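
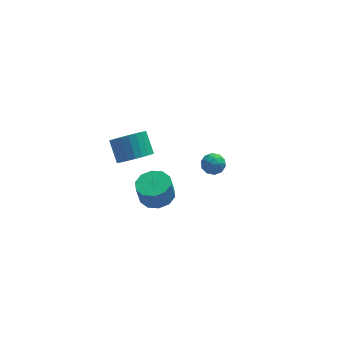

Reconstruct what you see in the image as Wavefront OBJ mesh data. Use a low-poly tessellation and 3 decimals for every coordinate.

v -3.419 -2.6 1.94
v -2.963 -3.362 1.995
v -3.165 -3.403 3.096
v -3.621 -2.64 3.04
v -2.611 -2.947 2.075
v -2.813 -2.988 3.175
v -2.568 -2.4 2.103
v -2.769 -2.44 3.204
v -2.849 -1.928 2.069
v -3.051 -1.969 3.17
v -3.349 -1.714 1.985
v -3.55 -1.754 3.086
v -3.875 -1.837 1.884
v -4.077 -1.878 2.985
v -4.227 -2.252 1.805
v -4.429 -2.293 2.905
v -4.271 -2.8 1.776
v -4.472 -2.84 2.877
v -3.989 -3.271 1.81
v -4.191 -3.312 2.911
v -3.49 -3.486 1.894
v -3.691 -3.526 2.995
v 0.208 3.05 -1.519
v 0.842 2.81 -1.604
v -0.202 2.05 -1.756
v 0.432 1.81 -1.841
v 0.214 1.986 -1.217
v 0.468 2.604 -1.071
v 0.172 2.256 -2.289
v 0.426 2.874 -2.143
v 0.82 2.319 -2.08
v 0.846 2.152 -1.418
v -0.206 2.708 -1.942
v -0.18 2.541 -1.28
v 0.561 3.017 -1.541
v 0.079 1.843 -1.819
v -0.049 1.946 -1.452
v 0.324 1.805 -1.502
v 0.341 2.896 -1.228
v 0.714 2.755 -1.278
v 0.344 2.271 -1.05
v -0.074 2.105 -2.082
v 0.299 1.964 -2.132
v 0.316 3.055 -1.858
v 0.689 2.914 -1.908
v 0.296 2.589 -2.31
v 0.921 2.588 -1.871
v 0.68 2.001 -2.01
v 0.527 2.263 -2.273
v 0.676 2.626 -2.187
v 0.936 2.49 -1.482
v 0.695 1.902 -1.62
v 0.567 2.006 -1.254
v 0.716 2.369 -1.168
v 0.923 2.202 -1.761
v -0.055 2.958 -1.74
v -0.296 2.37 -1.878
v -0.076 2.491 -2.192
v 0.073 2.854 -2.106
v -0.04 2.859 -1.35
v -0.281 2.272 -1.489
v -0.036 2.234 -1.173
v 0.113 2.597 -1.087
v -0.283 2.658 -1.599
v -3.605 3.149 -1.198
v -3.175 3.801 -1.79
v -3.404 4.803 -0.853
v -3.835 4.151 -0.262
v -3.539 3.825 -1.905
v -3.768 4.827 -0.968
v -3.913 3.747 -1.912
v -4.142 4.748 -0.975
v -4.24 3.577 -1.811
v -4.469 4.578 -0.874
v -4.471 3.342 -1.616
v -4.7 4.343 -0.679
v -4.57 3.078 -1.358
v -4.799 4.079 -0.421
v -4.522 2.825 -1.075
v -4.751 3.826 -0.139
v -4.334 2.621 -0.812
v -4.564 3.622 0.125
v -4.036 2.497 -0.607
v -4.265 3.499 0.33
v -3.672 2.473 -0.492
v -3.901 3.475 0.445
v -3.298 2.552 -0.485
v -3.527 3.553 0.452
v -2.971 2.722 -0.586
v -3.2 3.723 0.351
v -2.74 2.957 -0.781
v -2.969 3.958 0.156
v -2.641 3.221 -1.039
v -2.87 4.222 -0.102
v -2.689 3.474 -1.321
v -2.918 4.475 -0.385
v -2.876 3.678 -1.585
v -3.106 4.679 -0.648
f 2 1 5
f 2 5 3
f 3 5 6
f 3 6 4
f 5 1 7
f 5 7 6
f 6 7 8
f 6 8 4
f 7 1 9
f 7 9 8
f 8 9 10
f 8 10 4
f 9 1 11
f 9 11 10
f 10 11 12
f 10 12 4
f 11 1 13
f 11 13 12
f 12 13 14
f 12 14 4
f 13 1 15
f 13 15 14
f 14 15 16
f 14 16 4
f 15 1 17
f 15 17 16
f 16 17 18
f 16 18 4
f 17 1 19
f 17 19 18
f 18 19 20
f 18 20 4
f 19 1 21
f 19 21 20
f 20 21 22
f 20 22 4
f 21 1 2
f 21 2 22
f 22 2 3
f 22 3 4
f 23 60 39
f 60 34 63
f 39 63 28
f 60 63 39
f 23 39 35
f 39 28 40
f 35 40 24
f 39 40 35
f 23 35 44
f 35 24 45
f 44 45 30
f 35 45 44
f 23 44 56
f 44 30 59
f 56 59 33
f 44 59 56
f 23 56 60
f 56 33 64
f 60 64 34
f 56 64 60
f 24 40 51
f 40 28 54
f 51 54 32
f 40 54 51
f 28 63 41
f 63 34 62
f 41 62 27
f 63 62 41
f 34 64 61
f 64 33 57
f 61 57 25
f 64 57 61
f 33 59 58
f 59 30 46
f 58 46 29
f 59 46 58
f 30 45 50
f 45 24 47
f 50 47 31
f 45 47 50
f 26 52 38
f 52 32 53
f 38 53 27
f 52 53 38
f 26 38 36
f 38 27 37
f 36 37 25
f 38 37 36
f 26 36 43
f 36 25 42
f 43 42 29
f 36 42 43
f 26 43 48
f 43 29 49
f 48 49 31
f 43 49 48
f 26 48 52
f 48 31 55
f 52 55 32
f 48 55 52
f 27 53 41
f 53 32 54
f 41 54 28
f 53 54 41
f 25 37 61
f 37 27 62
f 61 62 34
f 37 62 61
f 29 42 58
f 42 25 57
f 58 57 33
f 42 57 58
f 31 49 50
f 49 29 46
f 50 46 30
f 49 46 50
f 32 55 51
f 55 31 47
f 51 47 24
f 55 47 51
f 66 65 69
f 66 69 67
f 67 69 70
f 67 70 68
f 69 65 71
f 69 71 70
f 70 71 72
f 70 72 68
f 71 65 73
f 71 73 72
f 72 73 74
f 72 74 68
f 73 65 75
f 73 75 74
f 74 75 76
f 74 76 68
f 75 65 77
f 75 77 76
f 76 77 78
f 76 78 68
f 77 65 79
f 77 79 78
f 78 79 80
f 78 80 68
f 79 65 81
f 79 81 80
f 80 81 82
f 80 82 68
f 81 65 83
f 81 83 82
f 82 83 84
f 82 84 68
f 83 65 85
f 83 85 84
f 84 85 86
f 84 86 68
f 85 65 87
f 85 87 86
f 86 87 88
f 86 88 68
f 87 65 89
f 87 89 88
f 88 89 90
f 88 90 68
f 89 65 91
f 89 91 90
f 90 91 92
f 90 92 68
f 91 65 93
f 91 93 92
f 92 93 94
f 92 94 68
f 93 65 95
f 93 95 94
f 94 95 96
f 94 96 68
f 95 65 97
f 95 97 96
f 96 97 98
f 96 98 68
f 97 65 66
f 97 66 98
f 98 66 67
f 98 67 68



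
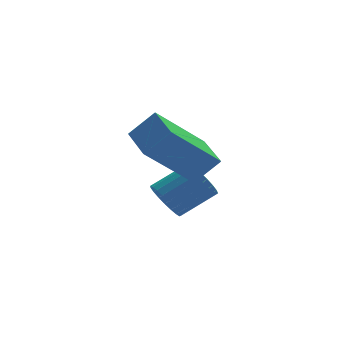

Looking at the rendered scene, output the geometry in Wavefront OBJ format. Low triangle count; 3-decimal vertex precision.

v 3.415 -1.517 -2.559
v 3.788 -1.683 -3.128
v 4.938 -1.489 -2.429
v 4.565 -1.323 -1.861
v 3.757 -1.395 -3.157
v 4.908 -1.201 -2.459
v 3.668 -1.128 -3.084
v 4.818 -0.935 -2.385
v 3.534 -0.928 -2.919
v 4.685 -0.735 -2.221
v 3.38 -0.83 -2.692
v 4.531 -0.637 -1.994
v 3.232 -0.851 -2.443
v 4.383 -0.658 -1.744
v 3.115 -0.987 -2.213
v 4.266 -0.794 -1.515
v 3.051 -1.214 -2.043
v 4.201 -1.021 -1.345
v 3.049 -1.494 -1.963
v 4.2 -1.301 -1.264
v 3.11 -1.778 -1.985
v 4.261 -1.584 -1.287
v 3.224 -2.016 -2.107
v 4.375 -1.823 -1.409
v 3.371 -2.168 -2.307
v 4.522 -1.975 -1.609
v 3.526 -2.208 -2.551
v 4.676 -2.014 -1.852
v 3.661 -2.128 -2.796
v 4.812 -1.934 -2.097
v 3.754 -1.942 -3
v 4.904 -1.749 -2.301
v 3.658 -3.816 -0.911
v 2.169 -4.22 0.469
v 3.54 -2.496 -0.652
v 2.051 -2.9 0.728
v 4.389 -3.9 -0.148
v 2.9 -4.304 1.232
v 4.271 -2.58 0.111
v 2.782 -2.984 1.491
f 2 1 5
f 2 5 3
f 3 5 6
f 3 6 4
f 5 1 7
f 5 7 6
f 6 7 8
f 6 8 4
f 7 1 9
f 7 9 8
f 8 9 10
f 8 10 4
f 9 1 11
f 9 11 10
f 10 11 12
f 10 12 4
f 11 1 13
f 11 13 12
f 12 13 14
f 12 14 4
f 13 1 15
f 13 15 14
f 14 15 16
f 14 16 4
f 15 1 17
f 15 17 16
f 16 17 18
f 16 18 4
f 17 1 19
f 17 19 18
f 18 19 20
f 18 20 4
f 19 1 21
f 19 21 20
f 20 21 22
f 20 22 4
f 21 1 23
f 21 23 22
f 22 23 24
f 22 24 4
f 23 1 25
f 23 25 24
f 24 25 26
f 24 26 4
f 25 1 27
f 25 27 26
f 26 27 28
f 26 28 4
f 27 1 29
f 27 29 28
f 28 29 30
f 28 30 4
f 29 1 31
f 29 31 30
f 30 31 32
f 30 32 4
f 31 1 2
f 31 2 32
f 32 2 3
f 32 3 4
f 34 36 33
f 37 34 33
f 33 36 35
f 35 37 33
f 34 40 36
f 38 34 37
f 38 40 34
f 36 40 35
f 39 37 35
f 35 40 39
f 39 38 37
f 40 38 39



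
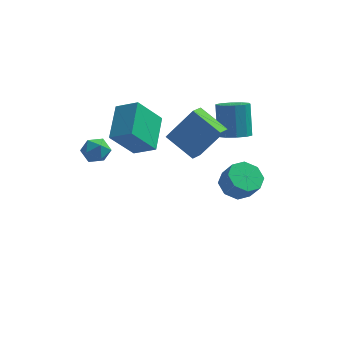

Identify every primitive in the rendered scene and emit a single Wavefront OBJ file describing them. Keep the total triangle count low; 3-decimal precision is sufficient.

v -2.651 -0.84 3.343
v -2.646 1.015 4.215
v -3.756 -0.554 2.741
v -3.75 1.301 3.613
v -1.63 -0.121 1.807
v -1.624 1.734 2.679
v -2.734 0.165 1.205
v -2.729 2.02 2.077
v -4.181 -2.821 3.155
v -3.587 -2.522 3.494
v -4.213 -3.698 3.986
v -3.619 -3.399 4.325
v -4.275 -3.043 4.339
v -4.256 -2.502 3.826
v -3.544 -3.718 3.654
v -3.525 -3.177 3.141
v -3.194 -3.076 3.802
v -3.645 -2.659 4.226
v -4.155 -3.561 3.254
v -4.606 -3.144 3.678
v 0.152 -0.615 1.719
v -1.212 0.134 2.561
v 0.401 0.199 1.396
v -0.964 0.948 2.238
v 1.384 -0.308 3.442
v 0.019 0.441 4.284
v 1.632 0.506 3.119
v 0.268 1.255 3.961
v 1.857 2.617 -2.472
v 2.7 2.961 -2.777
v 3.225 2.547 -1.793
v 2.383 2.203 -1.488
v 2.327 3.449 -2.373
v 2.852 3.034 -1.389
v 1.679 3.449 -2.027
v 2.204 3.034 -1.043
v 1.135 2.961 -1.942
v 1.66 2.547 -0.958
v 1.015 2.273 -2.167
v 1.54 1.859 -1.183
v 1.388 1.786 -2.571
v 1.913 1.371 -1.587
v 2.036 1.786 -2.917
v 2.561 1.371 -1.933
v 2.58 2.273 -3.002
v 3.105 1.859 -2.018
v 1.852 1.615 1.876
v 2.682 1.581 2
v 2.478 2.451 3.608
v 1.648 2.485 3.484
v 2.576 2.022 1.748
v 2.371 2.892 3.356
v 2.193 2.308 1.544
v 1.988 3.178 3.153
v 1.68 2.329 1.468
v 1.475 3.199 3.076
v 1.232 2.077 1.547
v 1.028 2.947 3.155
v 1.022 1.649 1.752
v 0.818 2.519 3.36
v 1.129 1.208 2.004
v 0.924 2.078 3.612
v 1.512 0.922 2.207
v 1.307 1.792 3.816
v 2.025 0.901 2.284
v 1.82 1.771 3.892
v 2.472 1.153 2.205
v 2.268 2.023 3.813
f 2 4 1
f 5 2 1
f 1 4 3
f 3 5 1
f 2 8 4
f 6 2 5
f 6 8 2
f 4 8 3
f 7 5 3
f 3 8 7
f 7 6 5
f 8 6 7
f 9 20 14
f 9 14 10
f 9 10 16
f 9 16 19
f 9 19 20
f 10 14 18
f 14 20 13
f 20 19 11
f 19 16 15
f 16 10 17
f 12 18 13
f 12 13 11
f 12 11 15
f 12 15 17
f 12 17 18
f 13 18 14
f 11 13 20
f 15 11 19
f 17 15 16
f 18 17 10
f 22 24 21
f 25 22 21
f 21 24 23
f 23 25 21
f 22 28 24
f 26 22 25
f 26 28 22
f 24 28 23
f 27 25 23
f 23 28 27
f 27 26 25
f 28 26 27
f 30 29 33
f 30 33 31
f 31 33 34
f 31 34 32
f 33 29 35
f 33 35 34
f 34 35 36
f 34 36 32
f 35 29 37
f 35 37 36
f 36 37 38
f 36 38 32
f 37 29 39
f 37 39 38
f 38 39 40
f 38 40 32
f 39 29 41
f 39 41 40
f 40 41 42
f 40 42 32
f 41 29 43
f 41 43 42
f 42 43 44
f 42 44 32
f 43 29 45
f 43 45 44
f 44 45 46
f 44 46 32
f 45 29 30
f 45 30 46
f 46 30 31
f 46 31 32
f 48 47 51
f 48 51 49
f 49 51 52
f 49 52 50
f 51 47 53
f 51 53 52
f 52 53 54
f 52 54 50
f 53 47 55
f 53 55 54
f 54 55 56
f 54 56 50
f 55 47 57
f 55 57 56
f 56 57 58
f 56 58 50
f 57 47 59
f 57 59 58
f 58 59 60
f 58 60 50
f 59 47 61
f 59 61 60
f 60 61 62
f 60 62 50
f 61 47 63
f 61 63 62
f 62 63 64
f 62 64 50
f 63 47 65
f 63 65 64
f 64 65 66
f 64 66 50
f 65 47 67
f 65 67 66
f 66 67 68
f 66 68 50
f 67 47 48
f 67 48 68
f 68 48 49
f 68 49 50



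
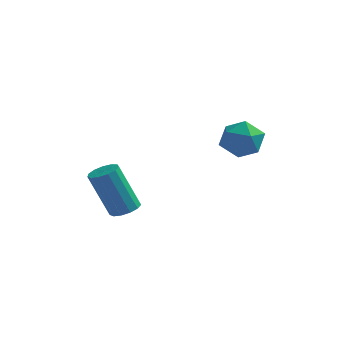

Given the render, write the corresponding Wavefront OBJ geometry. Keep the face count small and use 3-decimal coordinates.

v -2.869 -0.149 -0.444
v -2.282 0.008 -0.188
v -3.123 -0.113 1.82
v -3.711 -0.271 1.564
v -2.461 0.329 -0.244
v -3.302 0.208 1.764
v -2.77 0.498 -0.363
v -3.611 0.377 1.645
v -3.111 0.462 -0.508
v -3.952 0.34 1.5
v -3.375 0.231 -0.632
v -4.216 0.109 1.375
v -3.478 -0.12 -0.697
v -4.319 -0.242 1.31
v -3.388 -0.481 -0.681
v -4.23 -0.602 1.326
v -3.134 -0.736 -0.59
v -3.975 -0.858 1.417
v -2.795 -0.805 -0.452
v -3.636 -0.927 1.555
v -2.48 -0.666 -0.312
v -3.321 -0.787 1.695
v -2.289 -0.362 -0.213
v -3.13 -0.484 1.794
v 0.774 2.102 2.733
v 1.34 2.393 3.476
v 1.24 0.607 2.964
v 1.806 0.898 3.707
v 0.832 0.928 3.792
v 0.544 1.852 3.65
v 2.036 1.148 2.79
v 1.748 2.072 2.648
v 2.119 1.803 3.511
v 1.375 1.667 4.131
v 1.205 1.333 2.309
v 0.461 1.197 2.929
f 2 1 5
f 2 5 3
f 3 5 6
f 3 6 4
f 5 1 7
f 5 7 6
f 6 7 8
f 6 8 4
f 7 1 9
f 7 9 8
f 8 9 10
f 8 10 4
f 9 1 11
f 9 11 10
f 10 11 12
f 10 12 4
f 11 1 13
f 11 13 12
f 12 13 14
f 12 14 4
f 13 1 15
f 13 15 14
f 14 15 16
f 14 16 4
f 15 1 17
f 15 17 16
f 16 17 18
f 16 18 4
f 17 1 19
f 17 19 18
f 18 19 20
f 18 20 4
f 19 1 21
f 19 21 20
f 20 21 22
f 20 22 4
f 21 1 23
f 21 23 22
f 22 23 24
f 22 24 4
f 23 1 2
f 23 2 24
f 24 2 3
f 24 3 4
f 25 36 30
f 25 30 26
f 25 26 32
f 25 32 35
f 25 35 36
f 26 30 34
f 30 36 29
f 36 35 27
f 35 32 31
f 32 26 33
f 28 34 29
f 28 29 27
f 28 27 31
f 28 31 33
f 28 33 34
f 29 34 30
f 27 29 36
f 31 27 35
f 33 31 32
f 34 33 26



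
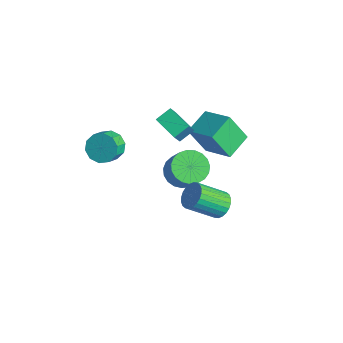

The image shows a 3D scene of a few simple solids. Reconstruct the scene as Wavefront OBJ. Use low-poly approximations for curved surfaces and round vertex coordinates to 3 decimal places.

v -2.17 2.52 -4.24
v -1.676 1.741 -4.675
v -0.575 1.581 -3.134
v -1.07 2.36 -2.7
v -1.447 2.074 -4.804
v -0.346 1.914 -3.263
v -1.343 2.484 -4.835
v -0.242 2.324 -3.295
v -1.382 2.9 -4.764
v -0.281 2.74 -3.224
v -1.558 3.251 -4.602
v -0.457 3.091 -3.062
v -1.839 3.475 -4.378
v -0.738 3.315 -2.837
v -2.178 3.534 -4.129
v -1.077 3.374 -2.589
v -2.515 3.418 -3.9
v -1.415 3.258 -2.36
v -2.793 3.146 -3.73
v -1.692 2.986 -2.19
v -2.963 2.767 -3.648
v -1.863 2.607 -2.108
v -2.996 2.344 -3.668
v -1.896 2.184 -2.128
v -2.887 1.952 -3.787
v -1.786 1.792 -2.247
v -2.653 1.658 -3.985
v -1.552 1.498 -2.444
v -2.336 1.514 -4.226
v -1.235 1.354 -2.686
v -1.99 1.543 -4.47
v -0.889 1.383 -2.93
v 0.384 2.726 1.051
v -0.188 4.084 1.497
v -1.247 2.287 0.296
v -1.819 3.646 0.743
v 0.919 3.474 -0.543
v 0.347 4.833 -0.096
v -0.712 3.036 -1.297
v -1.284 4.394 -0.851
v -1.753 -1.898 0.861
v -1.374 -2.235 0.155
v -0.908 -2.92 0.732
v -1.287 -2.582 1.439
v -1.052 -1.851 0.349
v -0.585 -2.536 0.926
v -0.997 -1.485 0.739
v -0.53 -2.17 1.317
v -1.231 -1.277 1.176
v -0.765 -1.962 1.753
v -1.665 -1.305 1.493
v -1.198 -1.99 2.07
v -2.132 -1.56 1.568
v -1.666 -2.245 2.145
v -2.455 -1.944 1.374
v -1.988 -2.629 1.951
v -2.51 -2.31 0.983
v -2.043 -2.995 1.561
v -2.275 -2.518 0.547
v -1.809 -3.203 1.124
v -1.842 -2.49 0.23
v -1.375 -3.175 0.807
v 0.112 1.042 1.357
v -1.178 0.747 1.813
v 0.082 1.876 1.812
v -1.208 1.58 2.268
v 0.688 0.4 2.572
v -0.602 0.104 3.028
v 0.658 1.233 3.027
v -0.632 0.938 3.483
v 2.507 1.985 -2.301
v 3.262 1.851 -2.158
v 2.788 0.441 -0.977
v 2.033 0.575 -1.119
v 3.196 2.054 -1.942
v 2.722 0.644 -0.76
v 3.025 2.247 -1.78
v 2.551 0.837 -0.598
v 2.775 2.4 -1.697
v 2.301 0.99 -0.516
v 2.485 2.49 -1.707
v 2.01 1.08 -0.525
v 2.197 2.503 -1.807
v 1.723 1.093 -0.625
v 1.957 2.437 -1.982
v 1.483 1.027 -0.8
v 1.801 2.303 -2.205
v 1.327 0.892 -1.024
v 1.752 2.119 -2.443
v 1.278 0.709 -1.262
v 1.818 1.916 -2.66
v 1.344 0.506 -1.478
v 1.989 1.723 -2.822
v 1.515 0.313 -1.64
v 2.239 1.57 -2.904
v 1.765 0.16 -1.723
v 2.53 1.48 -2.895
v 2.055 0.07 -1.713
v 2.817 1.467 -2.795
v 2.343 0.057 -1.613
v 3.057 1.533 -2.62
v 2.583 0.123 -1.438
v 3.213 1.668 -2.396
v 2.739 0.257 -1.215
f 2 1 5
f 2 5 3
f 3 5 6
f 3 6 4
f 5 1 7
f 5 7 6
f 6 7 8
f 6 8 4
f 7 1 9
f 7 9 8
f 8 9 10
f 8 10 4
f 9 1 11
f 9 11 10
f 10 11 12
f 10 12 4
f 11 1 13
f 11 13 12
f 12 13 14
f 12 14 4
f 13 1 15
f 13 15 14
f 14 15 16
f 14 16 4
f 15 1 17
f 15 17 16
f 16 17 18
f 16 18 4
f 17 1 19
f 17 19 18
f 18 19 20
f 18 20 4
f 19 1 21
f 19 21 20
f 20 21 22
f 20 22 4
f 21 1 23
f 21 23 22
f 22 23 24
f 22 24 4
f 23 1 25
f 23 25 24
f 24 25 26
f 24 26 4
f 25 1 27
f 25 27 26
f 26 27 28
f 26 28 4
f 27 1 29
f 27 29 28
f 28 29 30
f 28 30 4
f 29 1 31
f 29 31 30
f 30 31 32
f 30 32 4
f 31 1 2
f 31 2 32
f 32 2 3
f 32 3 4
f 34 36 33
f 37 34 33
f 33 36 35
f 35 37 33
f 34 40 36
f 38 34 37
f 38 40 34
f 36 40 35
f 39 37 35
f 35 40 39
f 39 38 37
f 40 38 39
f 42 41 45
f 42 45 43
f 43 45 46
f 43 46 44
f 45 41 47
f 45 47 46
f 46 47 48
f 46 48 44
f 47 41 49
f 47 49 48
f 48 49 50
f 48 50 44
f 49 41 51
f 49 51 50
f 50 51 52
f 50 52 44
f 51 41 53
f 51 53 52
f 52 53 54
f 52 54 44
f 53 41 55
f 53 55 54
f 54 55 56
f 54 56 44
f 55 41 57
f 55 57 56
f 56 57 58
f 56 58 44
f 57 41 59
f 57 59 58
f 58 59 60
f 58 60 44
f 59 41 61
f 59 61 60
f 60 61 62
f 60 62 44
f 61 41 42
f 61 42 62
f 62 42 43
f 62 43 44
f 64 66 63
f 67 64 63
f 63 66 65
f 65 67 63
f 64 70 66
f 68 64 67
f 68 70 64
f 66 70 65
f 69 67 65
f 65 70 69
f 69 68 67
f 70 68 69
f 72 71 75
f 72 75 73
f 73 75 76
f 73 76 74
f 75 71 77
f 75 77 76
f 76 77 78
f 76 78 74
f 77 71 79
f 77 79 78
f 78 79 80
f 78 80 74
f 79 71 81
f 79 81 80
f 80 81 82
f 80 82 74
f 81 71 83
f 81 83 82
f 82 83 84
f 82 84 74
f 83 71 85
f 83 85 84
f 84 85 86
f 84 86 74
f 85 71 87
f 85 87 86
f 86 87 88
f 86 88 74
f 87 71 89
f 87 89 88
f 88 89 90
f 88 90 74
f 89 71 91
f 89 91 90
f 90 91 92
f 90 92 74
f 91 71 93
f 91 93 92
f 92 93 94
f 92 94 74
f 93 71 95
f 93 95 94
f 94 95 96
f 94 96 74
f 95 71 97
f 95 97 96
f 96 97 98
f 96 98 74
f 97 71 99
f 97 99 98
f 98 99 100
f 98 100 74
f 99 71 101
f 99 101 100
f 100 101 102
f 100 102 74
f 101 71 103
f 101 103 102
f 102 103 104
f 102 104 74
f 103 71 72
f 103 72 104
f 104 72 73
f 104 73 74



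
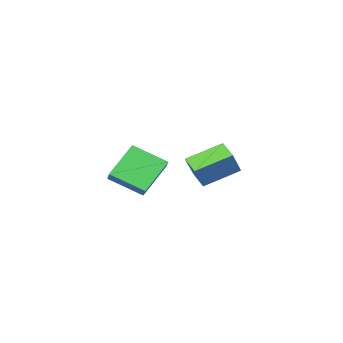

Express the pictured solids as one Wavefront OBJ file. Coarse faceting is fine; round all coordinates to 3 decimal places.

v 0.299 3.935 1.008
v 0.745 4.78 1.7
v 1.864 4.284 -0.425
v 2.31 5.129 0.267
v 1.45 2.571 1.933
v 1.896 3.416 2.625
v 3.015 2.92 0.5
v 3.461 3.765 1.192
v -2.894 1.761 -0.985
v -4.736 2.445 -0.088
v -2.69 2.873 -1.416
v -4.532 3.557 -0.519
v -2.088 2.143 0.379
v -3.93 2.827 1.276
v -1.884 3.255 -0.052
v -3.726 3.939 0.845
f 2 4 1
f 5 2 1
f 1 4 3
f 3 5 1
f 2 8 4
f 6 2 5
f 6 8 2
f 4 8 3
f 7 5 3
f 3 8 7
f 7 6 5
f 8 6 7
f 10 12 9
f 13 10 9
f 9 12 11
f 11 13 9
f 10 16 12
f 14 10 13
f 14 16 10
f 12 16 11
f 15 13 11
f 11 16 15
f 15 14 13
f 16 14 15



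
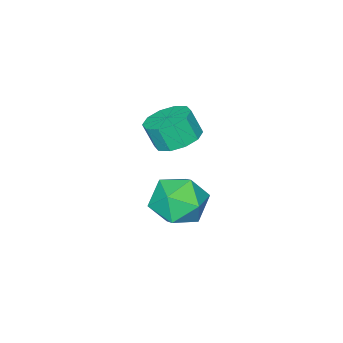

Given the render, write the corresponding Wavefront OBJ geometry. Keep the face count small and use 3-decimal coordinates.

v -3.592 -1.731 -2.745
v -2.551 -1.991 -2.313
v -4.369 -3.049 -1.667
v -3.328 -3.309 -1.235
v -3.825 -2.297 -0.977
v -3.345 -1.483 -1.643
v -3.575 -3.557 -2.337
v -3.095 -2.743 -3.003
v -2.541 -3.12 -2.061
v -2.695 -2.341 -1.22
v -4.225 -2.699 -2.76
v -4.379 -1.92 -1.919
v -3.366 -2.449 1.351
v -2.569 -2.076 1.381
v -2.417 -2.479 2.339
v -3.214 -2.851 2.309
v -2.928 -1.723 1.587
v -2.776 -2.125 2.544
v -3.454 -1.647 1.702
v -3.302 -2.049 2.66
v -3.946 -1.877 1.684
v -3.794 -2.279 2.641
v -4.217 -2.325 1.538
v -4.065 -2.728 2.496
v -4.163 -2.821 1.321
v -4.011 -3.224 2.279
v -3.804 -3.175 1.116
v -3.652 -3.577 2.073
v -3.278 -3.251 1
v -3.126 -3.653 1.958
v -2.786 -3.021 1.019
v -2.634 -3.423 1.976
v -2.515 -2.572 1.164
v -2.363 -2.975 2.122
f 1 12 6
f 1 6 2
f 1 2 8
f 1 8 11
f 1 11 12
f 2 6 10
f 6 12 5
f 12 11 3
f 11 8 7
f 8 2 9
f 4 10 5
f 4 5 3
f 4 3 7
f 4 7 9
f 4 9 10
f 5 10 6
f 3 5 12
f 7 3 11
f 9 7 8
f 10 9 2
f 14 13 17
f 14 17 15
f 15 17 18
f 15 18 16
f 17 13 19
f 17 19 18
f 18 19 20
f 18 20 16
f 19 13 21
f 19 21 20
f 20 21 22
f 20 22 16
f 21 13 23
f 21 23 22
f 22 23 24
f 22 24 16
f 23 13 25
f 23 25 24
f 24 25 26
f 24 26 16
f 25 13 27
f 25 27 26
f 26 27 28
f 26 28 16
f 27 13 29
f 27 29 28
f 28 29 30
f 28 30 16
f 29 13 31
f 29 31 30
f 30 31 32
f 30 32 16
f 31 13 33
f 31 33 32
f 32 33 34
f 32 34 16
f 33 13 14
f 33 14 34
f 34 14 15
f 34 15 16



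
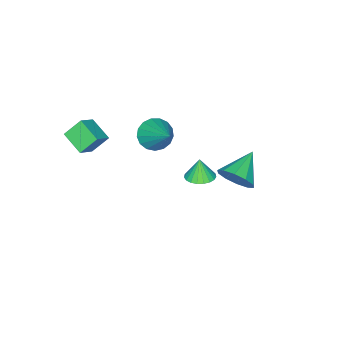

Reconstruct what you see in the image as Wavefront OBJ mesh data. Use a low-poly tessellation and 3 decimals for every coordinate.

v -3.901 -1.833 -2.881
v -3.427 -1.243 -2.741
v -4.039 -1.987 -1.759
v -3.712 -1.097 -2.757
v -4.029 -1.079 -2.793
v -4.325 -1.192 -2.845
v -4.547 -1.415 -2.903
v -4.657 -1.711 -2.957
v -4.636 -2.028 -2.998
v -4.489 -2.311 -3.019
v -4.239 -2.512 -3.015
v -3.931 -2.595 -2.988
v -3.618 -2.547 -2.943
v -3.354 -2.375 -2.887
v -3.184 -2.11 -2.83
v -3.138 -1.797 -2.781
v -3.224 -1.49 -2.75
v 1.845 -4.443 3.113
v 1.233 -3.954 3.927
v 2.072 -3.304 2.599
v 1.46 -2.815 3.414
v 2.74 -4.345 3.726
v 2.128 -3.856 4.541
v 2.967 -3.206 3.213
v 2.355 -2.717 4.027
v -1.801 1.832 0.768
v -1.35 1.484 1.528
v -3.299 1.648 1.572
v -1.388 2.066 1.591
v -1.584 2.559 1.339
v -1.863 2.775 0.87
v -2.118 2.63 0.361
v -2.252 2.181 0.008
v -2.214 1.599 -0.055
v -2.019 1.105 0.196
v -1.74 0.89 0.666
v -1.484 1.034 1.174
v -2.968 -3.823 -0.12
v -2.506 -3.457 -0.826
v -2.192 -2.297 1.18
v -2.895 -3.251 -0.836
v -3.3 -3.176 -0.682
v -3.63 -3.249 -0.4
v -3.808 -3.454 -0.053
v -3.793 -3.743 0.279
v -3.59 -4.051 0.519
v -3.244 -4.307 0.613
v -2.835 -4.452 0.539
v -2.456 -4.453 0.314
v -2.195 -4.31 -0.01
v -2.11 -4.055 -0.36
v -2.223 -3.747 -0.654
f 2 1 4
f 2 4 3
f 4 1 5
f 4 5 3
f 5 1 6
f 5 6 3
f 6 1 7
f 6 7 3
f 7 1 8
f 7 8 3
f 8 1 9
f 8 9 3
f 9 1 10
f 9 10 3
f 10 1 11
f 10 11 3
f 11 1 12
f 11 12 3
f 12 1 13
f 12 13 3
f 13 1 14
f 13 14 3
f 14 1 15
f 14 15 3
f 15 1 16
f 15 16 3
f 16 1 17
f 16 17 3
f 17 1 2
f 17 2 3
f 19 21 18
f 22 19 18
f 18 21 20
f 20 22 18
f 19 25 21
f 23 19 22
f 23 25 19
f 21 25 20
f 24 22 20
f 20 25 24
f 24 23 22
f 25 23 24
f 27 26 29
f 27 29 28
f 29 26 30
f 29 30 28
f 30 26 31
f 30 31 28
f 31 26 32
f 31 32 28
f 32 26 33
f 32 33 28
f 33 26 34
f 33 34 28
f 34 26 35
f 34 35 28
f 35 26 36
f 35 36 28
f 36 26 37
f 36 37 28
f 37 26 27
f 37 27 28
f 39 38 41
f 39 41 40
f 41 38 42
f 41 42 40
f 42 38 43
f 42 43 40
f 43 38 44
f 43 44 40
f 44 38 45
f 44 45 40
f 45 38 46
f 45 46 40
f 46 38 47
f 46 47 40
f 47 38 48
f 47 48 40
f 48 38 49
f 48 49 40
f 49 38 50
f 49 50 40
f 50 38 51
f 50 51 40
f 51 38 52
f 51 52 40
f 52 38 39
f 52 39 40



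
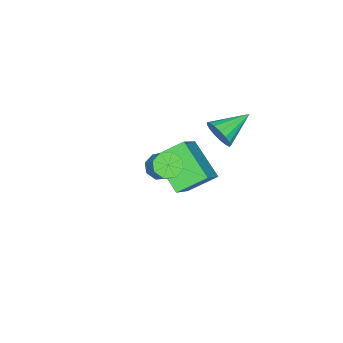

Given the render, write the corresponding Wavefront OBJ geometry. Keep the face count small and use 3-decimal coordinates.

v -3.006 -1.696 1.276
v -2.656 -1.446 1.828
v -4.294 -1.104 1.824
v -2.638 -1.198 1.603
v -2.704 -1.065 1.303
v -2.84 -1.076 0.997
v -3.013 -1.229 0.754
v -3.185 -1.489 0.632
v -3.316 -1.797 0.656
v -3.375 -2.081 0.823
v -3.351 -2.277 1.094
v -3.247 -2.34 1.406
v -3.088 -2.256 1.688
v -2.91 -2.043 1.876
v -2.754 -1.75 1.927
v -4.692 -2.632 -2.928
v -5.267 -4.041 -1.773
v -3.112 -2.21 -1.627
v -3.687 -3.619 -0.472
v -3.873 -3.541 -3.628
v -4.448 -4.95 -2.473
v -2.293 -3.119 -2.327
v -2.868 -4.528 -1.172
v 0.091 -2.377 1.361
v 0.605 -2.646 1.256
v 1.084 -2.012 1.973
v 0.569 -1.743 2.079
v 0.538 -2.29 0.986
v 1.016 -1.656 1.704
v 0.209 -1.985 0.936
v 0.687 -1.351 1.654
v -0.19 -1.909 1.136
v 0.289 -1.276 1.853
v -0.424 -2.108 1.467
v 0.055 -1.474 2.184
v -0.356 -2.464 1.736
v 0.122 -1.83 2.454
v -0.027 -2.769 1.786
v 0.451 -2.135 2.504
v 0.371 -2.844 1.587
v 0.85 -2.211 2.304
f 2 1 4
f 2 4 3
f 4 1 5
f 4 5 3
f 5 1 6
f 5 6 3
f 6 1 7
f 6 7 3
f 7 1 8
f 7 8 3
f 8 1 9
f 8 9 3
f 9 1 10
f 9 10 3
f 10 1 11
f 10 11 3
f 11 1 12
f 11 12 3
f 12 1 13
f 12 13 3
f 13 1 14
f 13 14 3
f 14 1 15
f 14 15 3
f 15 1 2
f 15 2 3
f 17 19 16
f 20 17 16
f 16 19 18
f 18 20 16
f 17 23 19
f 21 17 20
f 21 23 17
f 19 23 18
f 22 20 18
f 18 23 22
f 22 21 20
f 23 21 22
f 25 24 28
f 25 28 26
f 26 28 29
f 26 29 27
f 28 24 30
f 28 30 29
f 29 30 31
f 29 31 27
f 30 24 32
f 30 32 31
f 31 32 33
f 31 33 27
f 32 24 34
f 32 34 33
f 33 34 35
f 33 35 27
f 34 24 36
f 34 36 35
f 35 36 37
f 35 37 27
f 36 24 38
f 36 38 37
f 37 38 39
f 37 39 27
f 38 24 40
f 38 40 39
f 39 40 41
f 39 41 27
f 40 24 25
f 40 25 41
f 41 25 26
f 41 26 27



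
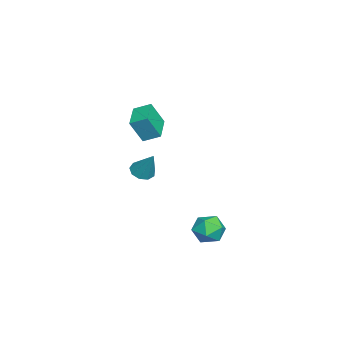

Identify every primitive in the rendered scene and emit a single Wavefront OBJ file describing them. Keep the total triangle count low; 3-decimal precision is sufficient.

v -1.828 -1.294 -0.835
v -1.356 -0.922 -1.232
v -1.132 -0.586 0.655
v -1.766 -0.657 -1.166
v -2.205 -0.69 -0.945
v -2.468 -1.006 -0.673
v -2.431 -1.456 -0.476
v -2.112 -1.83 -0.447
v -1.66 -1.953 -0.6
v -1.287 -1.768 -0.862
v -1.167 -1.361 -1.112
v -0.443 -0.837 3.154
v -0.155 -1.466 4.496
v -0.393 0.089 3.578
v -0.105 -0.54 4.92
v 1.145 -0.78 2.84
v 1.433 -1.409 4.182
v 1.195 0.146 3.264
v 1.483 -0.483 4.606
v 1.611 3.516 -2.93
v 2.424 3.418 -2.397
v 1.616 1.962 -3.223
v 2.429 1.864 -2.69
v 1.583 2.086 -2.254
v 1.58 3.047 -2.073
v 2.46 2.333 -3.547
v 2.457 3.294 -3.366
v 2.949 2.687 -2.778
v 2.407 2.534 -1.979
v 1.633 2.846 -3.641
v 1.091 2.693 -2.842
f 2 1 4
f 2 4 3
f 4 1 5
f 4 5 3
f 5 1 6
f 5 6 3
f 6 1 7
f 6 7 3
f 7 1 8
f 7 8 3
f 8 1 9
f 8 9 3
f 9 1 10
f 9 10 3
f 10 1 11
f 10 11 3
f 11 1 2
f 11 2 3
f 13 15 12
f 16 13 12
f 12 15 14
f 14 16 12
f 13 19 15
f 17 13 16
f 17 19 13
f 15 19 14
f 18 16 14
f 14 19 18
f 18 17 16
f 19 17 18
f 20 31 25
f 20 25 21
f 20 21 27
f 20 27 30
f 20 30 31
f 21 25 29
f 25 31 24
f 31 30 22
f 30 27 26
f 27 21 28
f 23 29 24
f 23 24 22
f 23 22 26
f 23 26 28
f 23 28 29
f 24 29 25
f 22 24 31
f 26 22 30
f 28 26 27
f 29 28 21



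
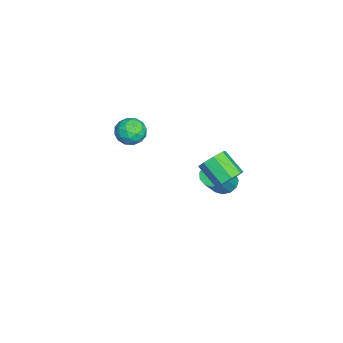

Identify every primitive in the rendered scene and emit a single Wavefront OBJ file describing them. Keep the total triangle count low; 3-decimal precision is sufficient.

v -4.459 -2.751 1.163
v -3.651 -2.337 0.986
v -4.249 -3.663 -0.006
v -3.441 -3.249 -0.183
v -3.536 -3.772 0.574
v -3.666 -3.209 1.296
v -4.234 -2.791 -0.316
v -4.364 -2.228 0.406
v -3.512 -2.362 0.071
v -3.08 -2.968 0.621
v -4.82 -3.032 0.359
v -4.388 -3.638 0.909
v -4.073 -2.464 1.177
v -3.827 -3.536 -0.197
v -3.883 -3.843 0.248
v -3.408 -3.6 0.144
v -4.082 -2.976 1.36
v -3.607 -2.733 1.255
v -3.54 -3.577 1.013
v -4.293 -3.267 -0.275
v -3.818 -3.024 -0.38
v -4.492 -2.4 0.836
v -4.017 -2.157 0.732
v -4.36 -2.423 -0.033
v -3.516 -2.236 0.535
v -3.393 -2.771 -0.152
v -3.859 -2.502 -0.23
v -3.935 -2.171 0.195
v -3.263 -2.592 0.859
v -3.14 -3.128 0.172
v -3.196 -3.435 0.617
v -3.272 -3.104 1.041
v -3.181 -2.607 0.321
v -4.76 -2.872 0.808
v -4.637 -3.408 0.121
v -4.628 -2.896 -0.061
v -4.704 -2.565 0.363
v -4.507 -3.229 1.132
v -4.384 -3.764 0.445
v -3.965 -3.829 0.785
v -4.041 -3.498 1.21
v -4.719 -3.393 0.659
v -3.239 2.026 -2.663
v -2.619 2.428 -2.968
v -1.601 1.957 -1.523
v -2.221 1.554 -1.217
v -2.847 2.721 -2.712
v -1.828 2.25 -1.267
v -3.199 2.793 -2.44
v -2.181 2.322 -0.995
v -3.564 2.622 -2.239
v -2.546 2.15 -0.794
v -3.826 2.261 -2.172
v -2.808 1.789 -0.727
v -3.902 1.825 -2.261
v -2.883 1.354 -0.816
v -3.767 1.453 -2.478
v -2.748 0.982 -1.032
v -3.465 1.263 -2.753
v -2.446 0.792 -1.307
v -3.091 1.315 -2.999
v -2.072 0.844 -1.554
v -2.764 1.593 -3.139
v -1.745 1.121 -1.694
v -2.588 2.008 -3.127
v -1.57 1.536 -1.682
v 3.003 2.755 2.845
v 3.536 2.883 3.441
v 2.77 1.933 4.331
v 2.237 1.805 3.735
v 3.061 3.282 3.458
v 2.296 2.331 4.347
v 2.552 3.371 3.116
v 1.787 2.421 4.005
v 2.307 3.1 2.615
v 1.541 2.15 3.504
v 2.47 2.627 2.249
v 1.704 1.677 3.139
v 2.944 2.229 2.233
v 2.179 1.278 3.122
v 3.453 2.139 2.575
v 2.688 1.189 3.464
v 3.699 2.41 3.076
v 2.933 1.46 3.965
f 1 38 17
f 38 12 41
f 17 41 6
f 38 41 17
f 1 17 13
f 17 6 18
f 13 18 2
f 17 18 13
f 1 13 22
f 13 2 23
f 22 23 8
f 13 23 22
f 1 22 34
f 22 8 37
f 34 37 11
f 22 37 34
f 1 34 38
f 34 11 42
f 38 42 12
f 34 42 38
f 2 18 29
f 18 6 32
f 29 32 10
f 18 32 29
f 6 41 19
f 41 12 40
f 19 40 5
f 41 40 19
f 12 42 39
f 42 11 35
f 39 35 3
f 42 35 39
f 11 37 36
f 37 8 24
f 36 24 7
f 37 24 36
f 8 23 28
f 23 2 25
f 28 25 9
f 23 25 28
f 4 30 16
f 30 10 31
f 16 31 5
f 30 31 16
f 4 16 14
f 16 5 15
f 14 15 3
f 16 15 14
f 4 14 21
f 14 3 20
f 21 20 7
f 14 20 21
f 4 21 26
f 21 7 27
f 26 27 9
f 21 27 26
f 4 26 30
f 26 9 33
f 30 33 10
f 26 33 30
f 5 31 19
f 31 10 32
f 19 32 6
f 31 32 19
f 3 15 39
f 15 5 40
f 39 40 12
f 15 40 39
f 7 20 36
f 20 3 35
f 36 35 11
f 20 35 36
f 9 27 28
f 27 7 24
f 28 24 8
f 27 24 28
f 10 33 29
f 33 9 25
f 29 25 2
f 33 25 29
f 44 43 47
f 44 47 45
f 45 47 48
f 45 48 46
f 47 43 49
f 47 49 48
f 48 49 50
f 48 50 46
f 49 43 51
f 49 51 50
f 50 51 52
f 50 52 46
f 51 43 53
f 51 53 52
f 52 53 54
f 52 54 46
f 53 43 55
f 53 55 54
f 54 55 56
f 54 56 46
f 55 43 57
f 55 57 56
f 56 57 58
f 56 58 46
f 57 43 59
f 57 59 58
f 58 59 60
f 58 60 46
f 59 43 61
f 59 61 60
f 60 61 62
f 60 62 46
f 61 43 63
f 61 63 62
f 62 63 64
f 62 64 46
f 63 43 65
f 63 65 64
f 64 65 66
f 64 66 46
f 65 43 44
f 65 44 66
f 66 44 45
f 66 45 46
f 68 67 71
f 68 71 69
f 69 71 72
f 69 72 70
f 71 67 73
f 71 73 72
f 72 73 74
f 72 74 70
f 73 67 75
f 73 75 74
f 74 75 76
f 74 76 70
f 75 67 77
f 75 77 76
f 76 77 78
f 76 78 70
f 77 67 79
f 77 79 78
f 78 79 80
f 78 80 70
f 79 67 81
f 79 81 80
f 80 81 82
f 80 82 70
f 81 67 83
f 81 83 82
f 82 83 84
f 82 84 70
f 83 67 68
f 83 68 84
f 84 68 69
f 84 69 70



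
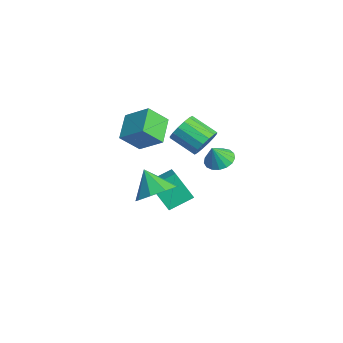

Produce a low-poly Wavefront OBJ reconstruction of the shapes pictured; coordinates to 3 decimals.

v 0.933 3.736 0.509
v 1.598 3.558 0.239
v 1.207 3.304 1.471
v 1.645 3.883 0.372
v 1.528 4.174 0.536
v 1.275 4.365 0.693
v 0.943 4.412 0.809
v 0.609 4.304 0.856
v 0.349 4.065 0.823
v 0.223 3.751 0.718
v 0.259 3.434 0.566
v 0.45 3.186 0.4
v 0.751 3.063 0.259
v 1.094 3.095 0.176
v 1.4 3.273 0.168
v -2.088 1.011 1.327
v -1.986 0.054 2.26
v -1.223 1.904 2.149
v -1.121 0.947 3.081
v -0.839 0.453 0.619
v -0.737 -0.504 1.551
v 0.026 1.346 1.44
v 0.128 0.389 2.373
v 2.173 0.549 -0.501
v 2.971 0.742 0.154
v 1.347 0.151 0.621
v 2.572 1.334 0.071
v 1.987 1.559 -0.28
v 1.489 1.311 -0.734
v 1.311 0.707 -1.08
v 1.536 0.03 -1.155
v 2.06 -0.405 -0.924
v 2.636 -0.393 -0.496
v 2.996 0.06 -0.07
v -2.2 1.261 -2.85
v -2.314 2.502 -2.235
v -3.172 1.321 -3.153
v -3.286 2.563 -2.537
v -1.694 2.037 -4.323
v -1.808 3.279 -3.707
v -2.666 2.098 -4.625
v -2.78 3.339 -4.01
v -2.894 4.13 -0.74
v -2.216 3.809 -0.34
v -3.128 2.828 0.419
v -3.806 3.15 0.02
v -2.354 4.137 -0.083
v -3.267 3.157 0.677
v -2.638 4.464 -0.001
v -3.55 3.483 0.758
v -2.989 4.701 -0.117
v -3.902 3.721 0.642
v -3.315 4.786 -0.4
v -4.228 3.805 0.359
v -3.529 4.694 -0.774
v -4.441 3.714 -0.015
v -3.572 4.452 -1.139
v -4.484 3.471 -0.38
v -3.433 4.123 -1.397
v -4.346 3.143 -0.637
v -3.15 3.797 -1.478
v -4.062 2.816 -0.719
v -2.798 3.559 -1.362
v -3.711 2.579 -0.603
v -2.472 3.475 -1.079
v -3.385 2.494 -0.32
v -2.259 3.566 -0.705
v -3.171 2.586 0.054
f 2 1 4
f 2 4 3
f 4 1 5
f 4 5 3
f 5 1 6
f 5 6 3
f 6 1 7
f 6 7 3
f 7 1 8
f 7 8 3
f 8 1 9
f 8 9 3
f 9 1 10
f 9 10 3
f 10 1 11
f 10 11 3
f 11 1 12
f 11 12 3
f 12 1 13
f 12 13 3
f 13 1 14
f 13 14 3
f 14 1 15
f 14 15 3
f 15 1 2
f 15 2 3
f 17 19 16
f 20 17 16
f 16 19 18
f 18 20 16
f 17 23 19
f 21 17 20
f 21 23 17
f 19 23 18
f 22 20 18
f 18 23 22
f 22 21 20
f 23 21 22
f 25 24 27
f 25 27 26
f 27 24 28
f 27 28 26
f 28 24 29
f 28 29 26
f 29 24 30
f 29 30 26
f 30 24 31
f 30 31 26
f 31 24 32
f 31 32 26
f 32 24 33
f 32 33 26
f 33 24 34
f 33 34 26
f 34 24 25
f 34 25 26
f 36 38 35
f 39 36 35
f 35 38 37
f 37 39 35
f 36 42 38
f 40 36 39
f 40 42 36
f 38 42 37
f 41 39 37
f 37 42 41
f 41 40 39
f 42 40 41
f 44 43 47
f 44 47 45
f 45 47 48
f 45 48 46
f 47 43 49
f 47 49 48
f 48 49 50
f 48 50 46
f 49 43 51
f 49 51 50
f 50 51 52
f 50 52 46
f 51 43 53
f 51 53 52
f 52 53 54
f 52 54 46
f 53 43 55
f 53 55 54
f 54 55 56
f 54 56 46
f 55 43 57
f 55 57 56
f 56 57 58
f 56 58 46
f 57 43 59
f 57 59 58
f 58 59 60
f 58 60 46
f 59 43 61
f 59 61 60
f 60 61 62
f 60 62 46
f 61 43 63
f 61 63 62
f 62 63 64
f 62 64 46
f 63 43 65
f 63 65 64
f 64 65 66
f 64 66 46
f 65 43 67
f 65 67 66
f 66 67 68
f 66 68 46
f 67 43 44
f 67 44 68
f 68 44 45
f 68 45 46



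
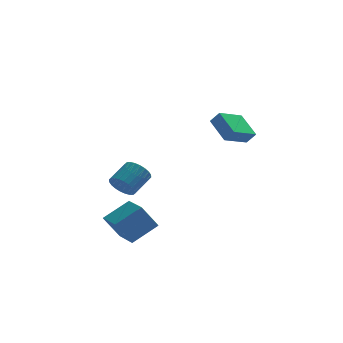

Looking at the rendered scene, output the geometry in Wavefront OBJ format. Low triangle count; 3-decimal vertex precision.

v -2.384 -4.802 -5.171
v -3.319 -4.984 -3.668
v -2.974 -3.152 -5.338
v -3.91 -3.335 -3.835
v -0.89 -4.165 -4.165
v -1.826 -4.348 -2.662
v -1.481 -2.516 -4.332
v -2.416 -2.698 -2.829
v 4.009 -3.694 1.834
v 2.662 -4.732 2.421
v 3.371 -2.318 2.803
v 2.023 -3.356 3.39
v 4.497 -3.944 2.51
v 3.149 -4.982 3.097
v 3.858 -2.568 3.479
v 2.511 -3.606 4.066
v -2.665 -0.301 -2.651
v -1.97 -0.869 -2.803
v -0.98 0.113 -1.94
v -1.675 0.681 -1.789
v -1.943 -0.651 -3.082
v -0.953 0.331 -2.219
v -2.027 -0.379 -3.295
v -1.036 0.603 -2.432
v -2.207 -0.096 -3.41
v -1.217 0.886 -2.548
v -2.457 0.156 -3.41
v -1.467 1.138 -2.548
v -2.739 0.338 -3.295
v -1.749 1.32 -2.432
v -3.009 0.423 -3.081
v -2.019 1.406 -2.218
v -3.227 0.398 -2.802
v -2.237 1.38 -1.939
v -3.36 0.267 -2.5
v -2.37 1.249 -1.637
v -3.387 0.049 -2.221
v -2.397 1.031 -1.358
v -3.304 -0.223 -2.008
v -2.313 0.759 -1.145
v -3.123 -0.506 -1.892
v -2.133 0.476 -1.03
v -2.873 -0.758 -1.892
v -1.883 0.224 -1.03
v -2.591 -0.94 -2.008
v -1.601 0.042 -1.145
v -2.321 -1.026 -2.222
v -1.331 -0.043 -1.359
v -2.103 -1 -2.501
v -1.113 -0.018 -1.638
f 2 4 1
f 5 2 1
f 1 4 3
f 3 5 1
f 2 8 4
f 6 2 5
f 6 8 2
f 4 8 3
f 7 5 3
f 3 8 7
f 7 6 5
f 8 6 7
f 10 12 9
f 13 10 9
f 9 12 11
f 11 13 9
f 10 16 12
f 14 10 13
f 14 16 10
f 12 16 11
f 15 13 11
f 11 16 15
f 15 14 13
f 16 14 15
f 18 17 21
f 18 21 19
f 19 21 22
f 19 22 20
f 21 17 23
f 21 23 22
f 22 23 24
f 22 24 20
f 23 17 25
f 23 25 24
f 24 25 26
f 24 26 20
f 25 17 27
f 25 27 26
f 26 27 28
f 26 28 20
f 27 17 29
f 27 29 28
f 28 29 30
f 28 30 20
f 29 17 31
f 29 31 30
f 30 31 32
f 30 32 20
f 31 17 33
f 31 33 32
f 32 33 34
f 32 34 20
f 33 17 35
f 33 35 34
f 34 35 36
f 34 36 20
f 35 17 37
f 35 37 36
f 36 37 38
f 36 38 20
f 37 17 39
f 37 39 38
f 38 39 40
f 38 40 20
f 39 17 41
f 39 41 40
f 40 41 42
f 40 42 20
f 41 17 43
f 41 43 42
f 42 43 44
f 42 44 20
f 43 17 45
f 43 45 44
f 44 45 46
f 44 46 20
f 45 17 47
f 45 47 46
f 46 47 48
f 46 48 20
f 47 17 49
f 47 49 48
f 48 49 50
f 48 50 20
f 49 17 18
f 49 18 50
f 50 18 19
f 50 19 20



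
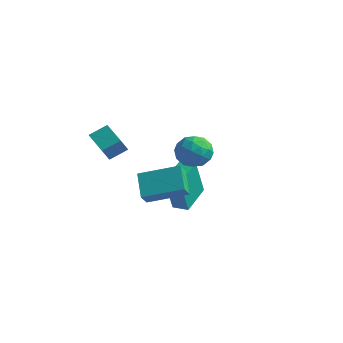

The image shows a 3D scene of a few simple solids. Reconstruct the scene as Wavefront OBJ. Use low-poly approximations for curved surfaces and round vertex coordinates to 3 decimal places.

v 2.76 -2.043 1.399
v 3.327 -1.496 1.798
v 3.313 -3.144 2.122
v 3.88 -2.597 2.521
v 3.018 -2.553 2.708
v 2.676 -1.872 2.262
v 3.964 -2.768 1.658
v 3.622 -2.087 1.212
v 4.071 -1.944 1.959
v 3.487 -1.811 2.607
v 3.153 -2.829 1.313
v 2.569 -2.696 1.961
v 2.995 -1.672 1.535
v 3.645 -2.968 2.385
v 3.138 -2.942 2.495
v 3.472 -2.62 2.73
v 2.612 -1.894 1.807
v 2.946 -1.572 2.042
v 2.764 -2.194 2.577
v 3.694 -3.068 1.878
v 4.028 -2.746 2.113
v 3.168 -2.02 1.19
v 3.502 -1.698 1.425
v 3.876 -2.446 1.343
v 3.766 -1.614 1.864
v 4.091 -2.262 2.289
v 4.14 -2.362 1.782
v 3.939 -1.962 1.519
v 3.422 -1.537 2.245
v 3.747 -2.184 2.67
v 3.241 -2.158 2.78
v 3.04 -1.758 2.518
v 3.859 -1.8 2.34
v 2.893 -2.456 1.25
v 3.218 -3.103 1.675
v 3.6 -2.882 1.402
v 3.399 -2.482 1.14
v 2.549 -2.378 1.631
v 2.874 -3.026 2.056
v 2.701 -2.678 2.401
v 2.5 -2.278 2.138
v 2.781 -2.84 1.58
v -2.583 -1.552 0.087
v -2.586 -2.057 0.879
v -2.102 -0.823 0.553
v -2.105 -1.329 1.346
v -1.395 -2.111 -0.266
v -1.398 -2.617 0.527
v -0.914 -1.383 0.201
v -0.917 -1.888 0.993
v 0.613 -2.476 -1.806
v -0.201 -1.659 -0.979
v 0.518 -1.939 -2.431
v -0.296 -1.121 -1.604
v 2.236 -1.479 -1.196
v 1.422 -0.661 -0.369
v 2.141 -0.941 -1.821
v 1.327 -0.124 -0.994
v -0.365 1.21 -4.68
v -0.419 0.632 -2.62
v -0.64 2.827 -4.235
v -0.694 2.25 -2.175
v 0.434 1.33 -4.625
v 0.38 0.753 -2.565
v 0.159 2.948 -4.18
v 0.105 2.37 -2.12
f 1 38 17
f 38 12 41
f 17 41 6
f 38 41 17
f 1 17 13
f 17 6 18
f 13 18 2
f 17 18 13
f 1 13 22
f 13 2 23
f 22 23 8
f 13 23 22
f 1 22 34
f 22 8 37
f 34 37 11
f 22 37 34
f 1 34 38
f 34 11 42
f 38 42 12
f 34 42 38
f 2 18 29
f 18 6 32
f 29 32 10
f 18 32 29
f 6 41 19
f 41 12 40
f 19 40 5
f 41 40 19
f 12 42 39
f 42 11 35
f 39 35 3
f 42 35 39
f 11 37 36
f 37 8 24
f 36 24 7
f 37 24 36
f 8 23 28
f 23 2 25
f 28 25 9
f 23 25 28
f 4 30 16
f 30 10 31
f 16 31 5
f 30 31 16
f 4 16 14
f 16 5 15
f 14 15 3
f 16 15 14
f 4 14 21
f 14 3 20
f 21 20 7
f 14 20 21
f 4 21 26
f 21 7 27
f 26 27 9
f 21 27 26
f 4 26 30
f 26 9 33
f 30 33 10
f 26 33 30
f 5 31 19
f 31 10 32
f 19 32 6
f 31 32 19
f 3 15 39
f 15 5 40
f 39 40 12
f 15 40 39
f 7 20 36
f 20 3 35
f 36 35 11
f 20 35 36
f 9 27 28
f 27 7 24
f 28 24 8
f 27 24 28
f 10 33 29
f 33 9 25
f 29 25 2
f 33 25 29
f 44 46 43
f 47 44 43
f 43 46 45
f 45 47 43
f 44 50 46
f 48 44 47
f 48 50 44
f 46 50 45
f 49 47 45
f 45 50 49
f 49 48 47
f 50 48 49
f 52 54 51
f 55 52 51
f 51 54 53
f 53 55 51
f 52 58 54
f 56 52 55
f 56 58 52
f 54 58 53
f 57 55 53
f 53 58 57
f 57 56 55
f 58 56 57
f 60 62 59
f 63 60 59
f 59 62 61
f 61 63 59
f 60 66 62
f 64 60 63
f 64 66 60
f 62 66 61
f 65 63 61
f 61 66 65
f 65 64 63
f 66 64 65



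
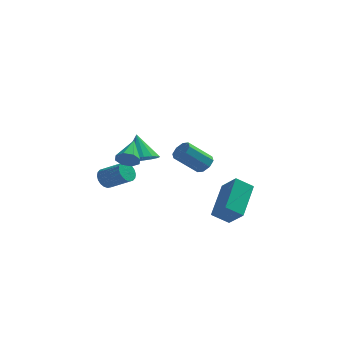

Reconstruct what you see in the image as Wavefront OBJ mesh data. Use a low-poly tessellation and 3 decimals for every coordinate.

v 1.087 3.558 -0.794
v 1.421 3.816 -0.339
v 0.287 3.3 0.788
v -0.047 3.042 0.334
v 1.102 4.115 -0.523
v -0.032 3.6 0.604
v 0.775 4.089 -0.865
v -0.359 3.573 0.262
v 0.63 3.751 -1.165
v -0.504 3.235 -0.038
v 0.753 3.3 -1.248
v -0.381 2.784 -0.121
v 1.072 3 -1.064
v -0.062 2.485 0.063
v 1.399 3.027 -0.722
v 0.265 2.511 0.405
v 1.544 3.365 -0.422
v 0.41 2.849 0.705
v -1.597 -3.665 2.421
v -1.275 -3.941 2.873
v -1.503 -2.375 3.139
v -0.996 -3.77 2.53
v -1.069 -3.538 2.122
v -1.452 -3.38 1.89
v -1.919 -3.39 1.968
v -2.199 -3.56 2.312
v -2.126 -3.793 2.719
v -1.743 -3.95 2.952
v -2.078 3.167 -0.442
v -1.188 2.994 -0.128
v -2.422 3.913 0.942
v -1.153 3.401 -0.339
v -1.331 3.754 -0.574
v -1.679 3.972 -0.778
v -2.12 4.006 -0.906
v -2.55 3.848 -0.927
v -2.873 3.533 -0.837
v -3.014 3.134 -0.657
v -2.94 2.743 -0.427
v -2.669 2.449 -0.201
v -2.263 2.319 -0.031
v -1.814 2.383 0.046
v -1.426 2.627 0.011
v -3.357 0.231 -0.606
v -3.071 0.123 -1.134
v -1.917 -0.299 -0.422
v -2.203 -0.191 0.106
v -3.008 0.382 -1.083
v -1.854 -0.04 -0.371
v -3.014 0.611 -0.937
v -1.86 0.189 -0.226
v -3.088 0.765 -0.726
v -1.934 0.343 -0.014
v -3.215 0.813 -0.491
v -2.061 0.391 0.221
v -3.37 0.746 -0.279
v -2.216 0.324 0.433
v -3.523 0.577 -0.131
v -2.369 0.155 0.58
v -3.643 0.339 -0.078
v -2.489 -0.083 0.634
v -3.706 0.08 -0.129
v -2.552 -0.342 0.583
v -3.7 -0.149 -0.274
v -2.546 -0.571 0.437
v -3.626 -0.303 -0.486
v -2.472 -0.725 0.226
v -3.499 -0.351 -0.721
v -2.345 -0.773 -0.009
v -3.344 -0.284 -0.933
v -2.19 -0.706 -0.221
v -3.191 -0.115 -1.08
v -2.037 -0.537 -0.369
v 2.922 -1.874 -2.227
v 2.088 -2.092 -1.645
v 3.218 -0.034 -1.115
v 2.385 -0.252 -0.533
v 3.655 -2.488 -1.407
v 2.822 -2.706 -0.825
v 3.952 -0.648 -0.295
v 3.118 -0.866 0.287
f 2 1 5
f 2 5 3
f 3 5 6
f 3 6 4
f 5 1 7
f 5 7 6
f 6 7 8
f 6 8 4
f 7 1 9
f 7 9 8
f 8 9 10
f 8 10 4
f 9 1 11
f 9 11 10
f 10 11 12
f 10 12 4
f 11 1 13
f 11 13 12
f 12 13 14
f 12 14 4
f 13 1 15
f 13 15 14
f 14 15 16
f 14 16 4
f 15 1 17
f 15 17 16
f 16 17 18
f 16 18 4
f 17 1 2
f 17 2 18
f 18 2 3
f 18 3 4
f 20 19 22
f 20 22 21
f 22 19 23
f 22 23 21
f 23 19 24
f 23 24 21
f 24 19 25
f 24 25 21
f 25 19 26
f 25 26 21
f 26 19 27
f 26 27 21
f 27 19 28
f 27 28 21
f 28 19 20
f 28 20 21
f 30 29 32
f 30 32 31
f 32 29 33
f 32 33 31
f 33 29 34
f 33 34 31
f 34 29 35
f 34 35 31
f 35 29 36
f 35 36 31
f 36 29 37
f 36 37 31
f 37 29 38
f 37 38 31
f 38 29 39
f 38 39 31
f 39 29 40
f 39 40 31
f 40 29 41
f 40 41 31
f 41 29 42
f 41 42 31
f 42 29 43
f 42 43 31
f 43 29 30
f 43 30 31
f 45 44 48
f 45 48 46
f 46 48 49
f 46 49 47
f 48 44 50
f 48 50 49
f 49 50 51
f 49 51 47
f 50 44 52
f 50 52 51
f 51 52 53
f 51 53 47
f 52 44 54
f 52 54 53
f 53 54 55
f 53 55 47
f 54 44 56
f 54 56 55
f 55 56 57
f 55 57 47
f 56 44 58
f 56 58 57
f 57 58 59
f 57 59 47
f 58 44 60
f 58 60 59
f 59 60 61
f 59 61 47
f 60 44 62
f 60 62 61
f 61 62 63
f 61 63 47
f 62 44 64
f 62 64 63
f 63 64 65
f 63 65 47
f 64 44 66
f 64 66 65
f 65 66 67
f 65 67 47
f 66 44 68
f 66 68 67
f 67 68 69
f 67 69 47
f 68 44 70
f 68 70 69
f 69 70 71
f 69 71 47
f 70 44 72
f 70 72 71
f 71 72 73
f 71 73 47
f 72 44 45
f 72 45 73
f 73 45 46
f 73 46 47
f 75 77 74
f 78 75 74
f 74 77 76
f 76 78 74
f 75 81 77
f 79 75 78
f 79 81 75
f 77 81 76
f 80 78 76
f 76 81 80
f 80 79 78
f 81 79 80



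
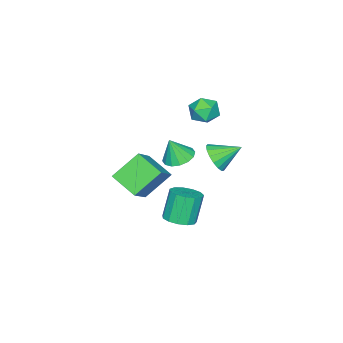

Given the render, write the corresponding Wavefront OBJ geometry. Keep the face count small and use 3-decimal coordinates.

v 3.422 3.016 -1.329
v 4.083 2.435 -1.059
v 3.399 2.443 0.638
v 2.738 3.024 0.369
v 4.27 2.913 -0.986
v 3.586 2.921 0.711
v 4.188 3.424 -1.022
v 3.503 3.432 0.675
v 3.862 3.805 -1.155
v 3.178 3.813 0.542
v 3.397 3.935 -1.343
v 2.713 3.944 0.354
v 2.94 3.774 -1.527
v 2.256 3.782 0.171
v 2.636 3.372 -1.647
v 1.952 3.38 0.05
v 2.582 2.857 -1.667
v 1.897 2.865 0.03
v 2.794 2.392 -1.579
v 2.109 2.4 0.118
v 3.206 2.126 -1.412
v 2.521 2.134 0.286
v 3.686 2.142 -1.218
v 3.002 2.15 0.479
v -1.909 1.888 -0.165
v -1.411 1.652 0.657
v -2.731 3.052 0.665
v -1.143 1.986 0.454
v -1.051 2.297 0.109
v -1.155 2.515 -0.299
v -1.432 2.589 -0.676
v -1.818 2.502 -0.936
v -2.225 2.274 -1.02
v -2.56 1.958 -0.908
v -2.745 1.626 -0.626
v -2.739 1.354 -0.238
v -2.543 1.204 0.166
v -2.202 1.21 0.495
v -1.793 1.372 0.672
v -1.42 -0.157 -0.577
v -0.883 -0.879 -0.911
v -1.06 -0.543 0.837
v -0.574 -0.491 -0.884
v -0.492 -0.013 -0.775
v -0.658 0.426 -0.612
v -1.029 0.709 -0.441
v -1.505 0.76 -0.306
v -1.958 0.565 -0.244
v -2.266 0.177 -0.271
v -2.349 -0.301 -0.38
v -2.182 -0.74 -0.542
v -1.811 -1.023 -0.714
v -1.336 -1.074 -0.849
v -1.649 -2.266 -1.523
v -0.006 -1.859 -0.15
v -1.414 -0.622 -2.292
v 0.23 -0.215 -0.918
v -0.29 -3.105 -2.902
v 1.354 -2.698 -1.528
v -0.054 -1.461 -3.67
v 1.589 -1.054 -2.297
v -4.644 0.267 2.272
v -3.695 0.532 2.359
v -4.245 -0.792 1.141
v -3.296 -0.527 1.228
v -3.742 -1.017 1.962
v -3.988 -0.363 2.661
v -3.952 0.103 0.839
v -4.198 0.757 1.538
v -3.268 0.43 1.473
v -3.138 -0.262 2.167
v -4.802 0.002 1.333
v -4.672 -0.69 2.027
f 2 1 5
f 2 5 3
f 3 5 6
f 3 6 4
f 5 1 7
f 5 7 6
f 6 7 8
f 6 8 4
f 7 1 9
f 7 9 8
f 8 9 10
f 8 10 4
f 9 1 11
f 9 11 10
f 10 11 12
f 10 12 4
f 11 1 13
f 11 13 12
f 12 13 14
f 12 14 4
f 13 1 15
f 13 15 14
f 14 15 16
f 14 16 4
f 15 1 17
f 15 17 16
f 16 17 18
f 16 18 4
f 17 1 19
f 17 19 18
f 18 19 20
f 18 20 4
f 19 1 21
f 19 21 20
f 20 21 22
f 20 22 4
f 21 1 23
f 21 23 22
f 22 23 24
f 22 24 4
f 23 1 2
f 23 2 24
f 24 2 3
f 24 3 4
f 26 25 28
f 26 28 27
f 28 25 29
f 28 29 27
f 29 25 30
f 29 30 27
f 30 25 31
f 30 31 27
f 31 25 32
f 31 32 27
f 32 25 33
f 32 33 27
f 33 25 34
f 33 34 27
f 34 25 35
f 34 35 27
f 35 25 36
f 35 36 27
f 36 25 37
f 36 37 27
f 37 25 38
f 37 38 27
f 38 25 39
f 38 39 27
f 39 25 26
f 39 26 27
f 41 40 43
f 41 43 42
f 43 40 44
f 43 44 42
f 44 40 45
f 44 45 42
f 45 40 46
f 45 46 42
f 46 40 47
f 46 47 42
f 47 40 48
f 47 48 42
f 48 40 49
f 48 49 42
f 49 40 50
f 49 50 42
f 50 40 51
f 50 51 42
f 51 40 52
f 51 52 42
f 52 40 53
f 52 53 42
f 53 40 41
f 53 41 42
f 55 57 54
f 58 55 54
f 54 57 56
f 56 58 54
f 55 61 57
f 59 55 58
f 59 61 55
f 57 61 56
f 60 58 56
f 56 61 60
f 60 59 58
f 61 59 60
f 62 73 67
f 62 67 63
f 62 63 69
f 62 69 72
f 62 72 73
f 63 67 71
f 67 73 66
f 73 72 64
f 72 69 68
f 69 63 70
f 65 71 66
f 65 66 64
f 65 64 68
f 65 68 70
f 65 70 71
f 66 71 67
f 64 66 73
f 68 64 72
f 70 68 69
f 71 70 63



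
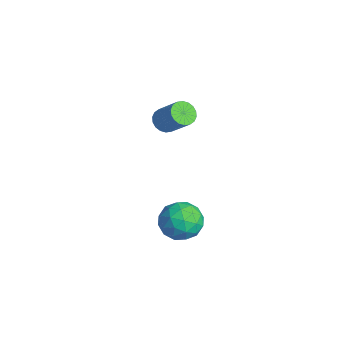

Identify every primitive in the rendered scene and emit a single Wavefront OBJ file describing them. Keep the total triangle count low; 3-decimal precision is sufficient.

v -4.128 3.034 2.483
v -3.587 3.164 1.937
v -2.35 3.697 3.292
v -2.892 3.566 3.837
v -3.746 3.471 1.962
v -2.51 4.004 3.317
v -3.982 3.692 2.09
v -2.745 4.224 3.445
v -4.246 3.782 2.296
v -3.01 4.314 3.651
v -4.487 3.724 2.539
v -3.251 4.256 3.894
v -4.657 3.529 2.771
v -3.421 4.062 4.125
v -4.723 3.236 2.945
v -3.486 3.769 4.3
v -4.67 2.903 3.028
v -3.433 3.436 4.383
v -4.51 2.596 3.003
v -3.274 3.129 4.358
v -4.275 2.376 2.875
v -3.038 2.908 4.23
v -4.01 2.286 2.669
v -2.774 2.818 4.024
v -3.769 2.344 2.426
v -2.533 2.876 3.781
v -3.599 2.538 2.195
v -2.363 3.071 3.549
v -3.534 2.831 2.02
v -2.297 3.364 3.375
v 2.888 1.579 -0.552
v 3.755 1.384 0.283
v 1.565 0.696 0.617
v 2.432 0.501 1.452
v 2.042 1.636 1.231
v 2.86 2.181 0.508
v 2.46 -0.101 0.392
v 3.278 0.444 -0.331
v 3.491 0.346 0.866
v 3.233 1.419 1.385
v 2.087 0.661 -0.485
v 1.829 1.734 0.034
v 3.438 1.559 -0.237
v 1.882 0.521 1.137
v 1.653 1.188 1.007
v 2.163 1.073 1.498
v 2.911 2.027 -0.104
v 3.421 1.913 0.386
v 2.415 2.061 0.943
v 1.899 0.167 0.514
v 2.409 0.053 1.004
v 3.157 1.007 -0.598
v 3.667 0.892 -0.107
v 2.905 0.019 -0.043
v 3.792 0.834 0.597
v 3.014 0.315 1.283
v 3.031 -0.039 0.66
v 3.511 0.282 0.236
v 3.64 1.465 0.901
v 2.863 0.946 1.588
v 2.634 1.613 1.458
v 3.114 1.934 1.034
v 3.485 0.855 1.244
v 2.457 1.134 -0.688
v 1.68 0.615 -0.001
v 2.206 0.146 -0.134
v 2.686 0.467 -0.558
v 2.306 1.765 -0.383
v 1.528 1.246 0.303
v 1.809 1.798 0.664
v 2.289 2.119 0.24
v 1.835 1.225 -0.344
f 2 1 5
f 2 5 3
f 3 5 6
f 3 6 4
f 5 1 7
f 5 7 6
f 6 7 8
f 6 8 4
f 7 1 9
f 7 9 8
f 8 9 10
f 8 10 4
f 9 1 11
f 9 11 10
f 10 11 12
f 10 12 4
f 11 1 13
f 11 13 12
f 12 13 14
f 12 14 4
f 13 1 15
f 13 15 14
f 14 15 16
f 14 16 4
f 15 1 17
f 15 17 16
f 16 17 18
f 16 18 4
f 17 1 19
f 17 19 18
f 18 19 20
f 18 20 4
f 19 1 21
f 19 21 20
f 20 21 22
f 20 22 4
f 21 1 23
f 21 23 22
f 22 23 24
f 22 24 4
f 23 1 25
f 23 25 24
f 24 25 26
f 24 26 4
f 25 1 27
f 25 27 26
f 26 27 28
f 26 28 4
f 27 1 29
f 27 29 28
f 28 29 30
f 28 30 4
f 29 1 2
f 29 2 30
f 30 2 3
f 30 3 4
f 31 68 47
f 68 42 71
f 47 71 36
f 68 71 47
f 31 47 43
f 47 36 48
f 43 48 32
f 47 48 43
f 31 43 52
f 43 32 53
f 52 53 38
f 43 53 52
f 31 52 64
f 52 38 67
f 64 67 41
f 52 67 64
f 31 64 68
f 64 41 72
f 68 72 42
f 64 72 68
f 32 48 59
f 48 36 62
f 59 62 40
f 48 62 59
f 36 71 49
f 71 42 70
f 49 70 35
f 71 70 49
f 42 72 69
f 72 41 65
f 69 65 33
f 72 65 69
f 41 67 66
f 67 38 54
f 66 54 37
f 67 54 66
f 38 53 58
f 53 32 55
f 58 55 39
f 53 55 58
f 34 60 46
f 60 40 61
f 46 61 35
f 60 61 46
f 34 46 44
f 46 35 45
f 44 45 33
f 46 45 44
f 34 44 51
f 44 33 50
f 51 50 37
f 44 50 51
f 34 51 56
f 51 37 57
f 56 57 39
f 51 57 56
f 34 56 60
f 56 39 63
f 60 63 40
f 56 63 60
f 35 61 49
f 61 40 62
f 49 62 36
f 61 62 49
f 33 45 69
f 45 35 70
f 69 70 42
f 45 70 69
f 37 50 66
f 50 33 65
f 66 65 41
f 50 65 66
f 39 57 58
f 57 37 54
f 58 54 38
f 57 54 58
f 40 63 59
f 63 39 55
f 59 55 32
f 63 55 59



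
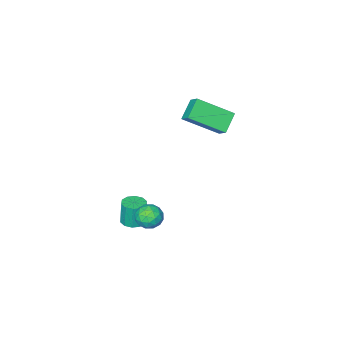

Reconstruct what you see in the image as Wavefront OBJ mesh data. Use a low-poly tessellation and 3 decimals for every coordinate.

v 2.208 0.754 -1.581
v 2.812 0.349 -1.828
v 2.008 -0.089 -0.692
v 2.612 -0.494 -0.939
v 2.718 0.187 -0.601
v 2.842 0.708 -1.15
v 1.978 -0.448 -1.37
v 2.102 0.073 -1.919
v 2.67 -0.393 -1.698
v 3.127 -0.001 -1.222
v 1.693 0.261 -1.298
v 2.15 0.653 -0.822
v 2.528 0.626 -1.783
v 2.292 -0.366 -0.737
v 2.355 0.034 -0.538
v 2.71 -0.203 -0.684
v 2.545 0.836 -1.384
v 2.9 0.599 -1.53
v 2.845 0.503 -0.808
v 1.92 -0.339 -0.99
v 2.275 -0.576 -1.136
v 2.11 0.463 -1.836
v 2.465 0.226 -1.982
v 1.975 -0.243 -1.712
v 2.799 -0.049 -1.851
v 2.681 -0.544 -1.328
v 2.309 -0.517 -1.582
v 2.382 -0.211 -1.905
v 3.068 0.182 -1.572
v 2.95 -0.314 -1.049
v 3.013 0.087 -0.85
v 3.085 0.393 -1.174
v 2.984 -0.254 -1.495
v 1.87 0.574 -1.471
v 1.752 0.078 -0.948
v 1.735 -0.133 -1.346
v 1.807 0.173 -1.67
v 2.139 0.804 -1.192
v 2.021 0.309 -0.669
v 2.438 0.471 -0.615
v 2.511 0.777 -0.938
v 1.836 0.514 -1.025
v -3.389 -1.057 3.065
v -3.261 -0.37 3.599
v -2.479 -0.617 2.279
v -2.352 0.071 2.813
v -1.888 -2.191 4.167
v -1.761 -1.503 4.701
v -0.979 -1.75 3.381
v -0.851 -1.063 3.915
v 1.648 -2.301 -3.584
v 1.992 -2.864 -3.564
v 1.916 -2.861 -2.156
v 1.572 -2.299 -2.176
v 2.257 -2.554 -3.551
v 2.181 -2.551 -2.143
v 2.289 -2.148 -3.55
v 2.213 -2.145 -2.142
v 2.076 -1.8 -3.562
v 2 -1.797 -2.154
v 1.7 -1.644 -3.583
v 1.624 -1.641 -2.175
v 1.304 -1.739 -3.604
v 1.228 -1.736 -2.196
v 1.039 -2.049 -3.617
v 0.963 -2.046 -2.209
v 1.007 -2.455 -3.618
v 0.931 -2.452 -2.21
v 1.22 -2.803 -3.606
v 1.144 -2.8 -2.198
v 1.596 -2.959 -3.585
v 1.52 -2.956 -2.177
f 1 38 17
f 38 12 41
f 17 41 6
f 38 41 17
f 1 17 13
f 17 6 18
f 13 18 2
f 17 18 13
f 1 13 22
f 13 2 23
f 22 23 8
f 13 23 22
f 1 22 34
f 22 8 37
f 34 37 11
f 22 37 34
f 1 34 38
f 34 11 42
f 38 42 12
f 34 42 38
f 2 18 29
f 18 6 32
f 29 32 10
f 18 32 29
f 6 41 19
f 41 12 40
f 19 40 5
f 41 40 19
f 12 42 39
f 42 11 35
f 39 35 3
f 42 35 39
f 11 37 36
f 37 8 24
f 36 24 7
f 37 24 36
f 8 23 28
f 23 2 25
f 28 25 9
f 23 25 28
f 4 30 16
f 30 10 31
f 16 31 5
f 30 31 16
f 4 16 14
f 16 5 15
f 14 15 3
f 16 15 14
f 4 14 21
f 14 3 20
f 21 20 7
f 14 20 21
f 4 21 26
f 21 7 27
f 26 27 9
f 21 27 26
f 4 26 30
f 26 9 33
f 30 33 10
f 26 33 30
f 5 31 19
f 31 10 32
f 19 32 6
f 31 32 19
f 3 15 39
f 15 5 40
f 39 40 12
f 15 40 39
f 7 20 36
f 20 3 35
f 36 35 11
f 20 35 36
f 9 27 28
f 27 7 24
f 28 24 8
f 27 24 28
f 10 33 29
f 33 9 25
f 29 25 2
f 33 25 29
f 44 46 43
f 47 44 43
f 43 46 45
f 45 47 43
f 44 50 46
f 48 44 47
f 48 50 44
f 46 50 45
f 49 47 45
f 45 50 49
f 49 48 47
f 50 48 49
f 52 51 55
f 52 55 53
f 53 55 56
f 53 56 54
f 55 51 57
f 55 57 56
f 56 57 58
f 56 58 54
f 57 51 59
f 57 59 58
f 58 59 60
f 58 60 54
f 59 51 61
f 59 61 60
f 60 61 62
f 60 62 54
f 61 51 63
f 61 63 62
f 62 63 64
f 62 64 54
f 63 51 65
f 63 65 64
f 64 65 66
f 64 66 54
f 65 51 67
f 65 67 66
f 66 67 68
f 66 68 54
f 67 51 69
f 67 69 68
f 68 69 70
f 68 70 54
f 69 51 71
f 69 71 70
f 70 71 72
f 70 72 54
f 71 51 52
f 71 52 72
f 72 52 53
f 72 53 54



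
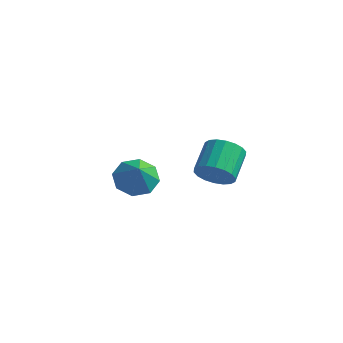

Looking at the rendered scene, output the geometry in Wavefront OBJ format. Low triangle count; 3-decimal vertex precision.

v 3.503 -3.903 2.793
v 3.935 -3.577 2.304
v 3.749 -2.47 2.877
v 3.317 -2.797 3.367
v 3.641 -3.555 2.167
v 3.455 -2.449 2.74
v 3.32 -3.602 2.154
v 3.134 -2.496 2.727
v 3.035 -3.709 2.267
v 2.849 -2.603 2.841
v 2.843 -3.854 2.485
v 2.657 -2.748 3.059
v 2.781 -4.009 2.764
v 2.595 -2.903 3.338
v 2.863 -4.143 3.049
v 2.677 -3.037 3.622
v 3.071 -4.23 3.283
v 2.885 -3.123 3.856
v 3.365 -4.251 3.42
v 3.179 -3.145 3.993
v 3.686 -4.204 3.433
v 3.5 -3.098 4.006
v 3.971 -4.097 3.319
v 3.785 -2.991 3.893
v 4.163 -3.952 3.101
v 3.977 -2.846 3.675
v 4.225 -3.797 2.822
v 4.039 -2.691 3.396
v 4.143 -3.663 2.538
v 3.957 -2.557 3.111
v -0.745 -1.781 -0.134
v -0.044 -1.991 -0.586
v -0.295 -2.319 0.814
v 0.015 -1.409 -0.285
v -0.371 -1.045 0.105
v -0.976 -1.112 0.354
v -1.446 -1.571 0.317
v -1.506 -2.153 0.016
v -1.12 -2.517 -0.374
v -0.514 -2.45 -0.623
f 2 1 5
f 2 5 3
f 3 5 6
f 3 6 4
f 5 1 7
f 5 7 6
f 6 7 8
f 6 8 4
f 7 1 9
f 7 9 8
f 8 9 10
f 8 10 4
f 9 1 11
f 9 11 10
f 10 11 12
f 10 12 4
f 11 1 13
f 11 13 12
f 12 13 14
f 12 14 4
f 13 1 15
f 13 15 14
f 14 15 16
f 14 16 4
f 15 1 17
f 15 17 16
f 16 17 18
f 16 18 4
f 17 1 19
f 17 19 18
f 18 19 20
f 18 20 4
f 19 1 21
f 19 21 20
f 20 21 22
f 20 22 4
f 21 1 23
f 21 23 22
f 22 23 24
f 22 24 4
f 23 1 25
f 23 25 24
f 24 25 26
f 24 26 4
f 25 1 27
f 25 27 26
f 26 27 28
f 26 28 4
f 27 1 29
f 27 29 28
f 28 29 30
f 28 30 4
f 29 1 2
f 29 2 30
f 30 2 3
f 30 3 4
f 32 31 34
f 32 34 33
f 34 31 35
f 34 35 33
f 35 31 36
f 35 36 33
f 36 31 37
f 36 37 33
f 37 31 38
f 37 38 33
f 38 31 39
f 38 39 33
f 39 31 40
f 39 40 33
f 40 31 32
f 40 32 33



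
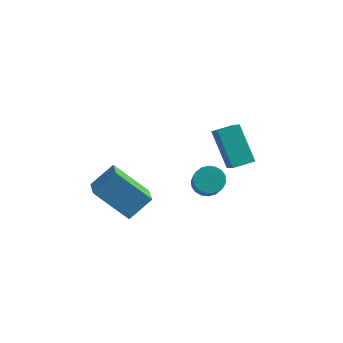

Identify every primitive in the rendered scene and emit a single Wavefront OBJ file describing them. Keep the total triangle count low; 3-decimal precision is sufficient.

v -0.165 -0.588 -2.138
v 0.431 -0.373 -2.225
v 0.942 -1.337 -1.109
v 0.345 -1.552 -1.022
v 0.329 -0.197 -2.026
v 0.839 -1.16 -0.911
v 0.128 -0.098 -1.85
v 0.639 -1.062 -0.734
v -0.13 -0.097 -1.73
v 0.381 -1.06 -0.614
v -0.395 -0.192 -1.691
v 0.115 -1.156 -0.575
v -0.615 -0.367 -1.741
v -0.105 -1.33 -0.625
v -0.746 -0.585 -1.869
v -0.235 -1.548 -0.753
v -0.762 -0.803 -2.051
v -0.251 -1.767 -0.935
v -0.659 -0.98 -2.249
v -0.149 -1.943 -1.134
v -0.459 -1.078 -2.426
v 0.052 -2.042 -1.31
v -0.201 -1.08 -2.546
v 0.31 -2.043 -1.43
v 0.065 -0.984 -2.585
v 0.575 -1.948 -1.469
v 0.285 -0.81 -2.535
v 0.795 -1.773 -1.419
v 0.415 -0.592 -2.407
v 0.926 -1.555 -1.291
v 0.264 -1.249 1.603
v 0.792 -1.932 2.3
v 0.899 -0.625 1.733
v 1.427 -1.308 2.43
v 1.193 -1.912 0.25
v 1.721 -2.595 0.947
v 1.828 -1.288 0.38
v 2.356 -1.971 1.077
v -2.678 -2.718 -3.035
v -4.07 -2.972 -1.737
v -2.051 -1.961 -2.214
v -3.443 -2.216 -0.916
v -2.077 -3.704 -2.584
v -3.469 -3.959 -1.286
v -1.45 -2.948 -1.763
v -2.842 -3.202 -0.465
f 2 1 5
f 2 5 3
f 3 5 6
f 3 6 4
f 5 1 7
f 5 7 6
f 6 7 8
f 6 8 4
f 7 1 9
f 7 9 8
f 8 9 10
f 8 10 4
f 9 1 11
f 9 11 10
f 10 11 12
f 10 12 4
f 11 1 13
f 11 13 12
f 12 13 14
f 12 14 4
f 13 1 15
f 13 15 14
f 14 15 16
f 14 16 4
f 15 1 17
f 15 17 16
f 16 17 18
f 16 18 4
f 17 1 19
f 17 19 18
f 18 19 20
f 18 20 4
f 19 1 21
f 19 21 20
f 20 21 22
f 20 22 4
f 21 1 23
f 21 23 22
f 22 23 24
f 22 24 4
f 23 1 25
f 23 25 24
f 24 25 26
f 24 26 4
f 25 1 27
f 25 27 26
f 26 27 28
f 26 28 4
f 27 1 29
f 27 29 28
f 28 29 30
f 28 30 4
f 29 1 2
f 29 2 30
f 30 2 3
f 30 3 4
f 32 34 31
f 35 32 31
f 31 34 33
f 33 35 31
f 32 38 34
f 36 32 35
f 36 38 32
f 34 38 33
f 37 35 33
f 33 38 37
f 37 36 35
f 38 36 37
f 40 42 39
f 43 40 39
f 39 42 41
f 41 43 39
f 40 46 42
f 44 40 43
f 44 46 40
f 42 46 41
f 45 43 41
f 41 46 45
f 45 44 43
f 46 44 45



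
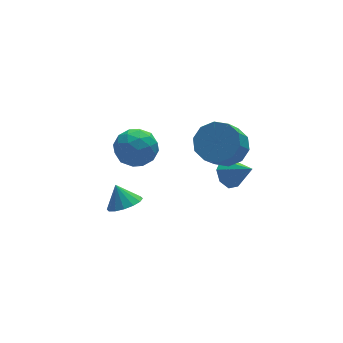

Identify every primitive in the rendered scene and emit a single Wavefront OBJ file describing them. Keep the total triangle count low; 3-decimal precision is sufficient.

v -1.484 1.346 1.014
v -0.728 1.893 0.688
v -0.552 0.047 0.992
v 0.204 0.594 0.666
v -0.132 0.714 1.588
v -0.708 1.517 1.601
v -0.572 0.423 0.079
v -1.148 1.226 0.092
v -0.165 1.323 0.11
v 0.107 1.503 1.043
v -1.387 0.437 0.637
v -1.115 0.617 1.57
v -1.188 1.734 0.852
v -0.092 0.206 0.828
v -0.289 0.277 1.369
v 0.155 0.599 1.178
v -1.176 1.513 1.389
v -0.732 1.834 1.198
v -0.381 1.141 1.727
v -0.548 0.106 0.482
v -0.104 0.427 0.291
v -1.435 1.341 0.502
v -0.991 1.663 0.311
v -0.899 0.799 -0.047
v -0.413 1.72 0.321
v 0.135 0.957 0.309
v -0.321 0.856 -0.037
v -0.659 1.328 -0.029
v -0.253 1.826 0.87
v 0.295 1.062 0.857
v 0.098 1.133 1.399
v -0.241 1.605 1.407
v 0.079 1.491 0.53
v -1.575 0.878 0.823
v -1.027 0.114 0.81
v -1.039 0.335 0.273
v -1.378 0.807 0.281
v -1.415 0.983 1.371
v -0.867 0.22 1.359
v -0.621 0.612 1.709
v -0.959 1.084 1.717
v -1.359 0.449 1.15
v 2.085 -2.19 0.823
v 2.663 -2.17 0.377
v 2.695 -3.01 1.577
v 2.689 -1.782 0.779
v 2.362 -1.633 1.206
v 1.872 -1.81 1.409
v 1.508 -2.209 1.269
v 1.481 -2.597 0.868
v 1.809 -2.746 0.44
v 2.298 -2.569 0.237
v 2.045 -1.926 2.358
v 2.876 -2.149 2.806
v 2.166 -2.777 3.81
v 1.335 -2.554 3.362
v 2.692 -1.616 3.01
v 1.983 -2.244 4.014
v 2.262 -1.201 2.966
v 1.552 -1.829 3.969
v 1.748 -1.063 2.689
v 1.039 -1.692 3.692
v 1.348 -1.255 2.286
v 0.638 -1.883 3.289
v 1.214 -1.703 1.91
v 0.504 -2.331 2.914
v 1.397 -2.236 1.706
v 0.688 -2.864 2.71
v 1.828 -2.651 1.751
v 1.118 -3.279 2.754
v 2.341 -2.788 2.028
v 1.632 -3.417 3.031
v 2.742 -2.597 2.431
v 2.032 -3.225 3.434
v -1.324 0.578 -2.294
v -0.555 0.749 -2.229
v -1.516 1.102 -1.406
v -0.714 1.057 -2.445
v -1.037 1.237 -2.621
v -1.436 1.24 -2.71
v -1.805 1.066 -2.687
v -2.045 0.761 -2.559
v -2.092 0.407 -2.36
v -1.933 0.098 -2.143
v -1.611 -0.082 -1.967
v -1.212 -0.085 -1.879
v -0.842 0.089 -1.902
v -0.602 0.394 -2.03
f 1 38 17
f 38 12 41
f 17 41 6
f 38 41 17
f 1 17 13
f 17 6 18
f 13 18 2
f 17 18 13
f 1 13 22
f 13 2 23
f 22 23 8
f 13 23 22
f 1 22 34
f 22 8 37
f 34 37 11
f 22 37 34
f 1 34 38
f 34 11 42
f 38 42 12
f 34 42 38
f 2 18 29
f 18 6 32
f 29 32 10
f 18 32 29
f 6 41 19
f 41 12 40
f 19 40 5
f 41 40 19
f 12 42 39
f 42 11 35
f 39 35 3
f 42 35 39
f 11 37 36
f 37 8 24
f 36 24 7
f 37 24 36
f 8 23 28
f 23 2 25
f 28 25 9
f 23 25 28
f 4 30 16
f 30 10 31
f 16 31 5
f 30 31 16
f 4 16 14
f 16 5 15
f 14 15 3
f 16 15 14
f 4 14 21
f 14 3 20
f 21 20 7
f 14 20 21
f 4 21 26
f 21 7 27
f 26 27 9
f 21 27 26
f 4 26 30
f 26 9 33
f 30 33 10
f 26 33 30
f 5 31 19
f 31 10 32
f 19 32 6
f 31 32 19
f 3 15 39
f 15 5 40
f 39 40 12
f 15 40 39
f 7 20 36
f 20 3 35
f 36 35 11
f 20 35 36
f 9 27 28
f 27 7 24
f 28 24 8
f 27 24 28
f 10 33 29
f 33 9 25
f 29 25 2
f 33 25 29
f 44 43 46
f 44 46 45
f 46 43 47
f 46 47 45
f 47 43 48
f 47 48 45
f 48 43 49
f 48 49 45
f 49 43 50
f 49 50 45
f 50 43 51
f 50 51 45
f 51 43 52
f 51 52 45
f 52 43 44
f 52 44 45
f 54 53 57
f 54 57 55
f 55 57 58
f 55 58 56
f 57 53 59
f 57 59 58
f 58 59 60
f 58 60 56
f 59 53 61
f 59 61 60
f 60 61 62
f 60 62 56
f 61 53 63
f 61 63 62
f 62 63 64
f 62 64 56
f 63 53 65
f 63 65 64
f 64 65 66
f 64 66 56
f 65 53 67
f 65 67 66
f 66 67 68
f 66 68 56
f 67 53 69
f 67 69 68
f 68 69 70
f 68 70 56
f 69 53 71
f 69 71 70
f 70 71 72
f 70 72 56
f 71 53 73
f 71 73 72
f 72 73 74
f 72 74 56
f 73 53 54
f 73 54 74
f 74 54 55
f 74 55 56
f 76 75 78
f 76 78 77
f 78 75 79
f 78 79 77
f 79 75 80
f 79 80 77
f 80 75 81
f 80 81 77
f 81 75 82
f 81 82 77
f 82 75 83
f 82 83 77
f 83 75 84
f 83 84 77
f 84 75 85
f 84 85 77
f 85 75 86
f 85 86 77
f 86 75 87
f 86 87 77
f 87 75 88
f 87 88 77
f 88 75 76
f 88 76 77

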